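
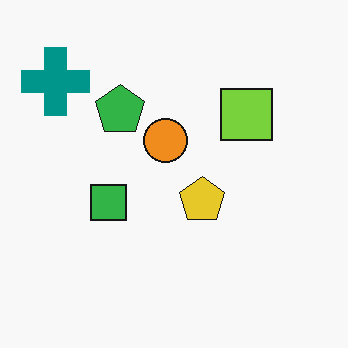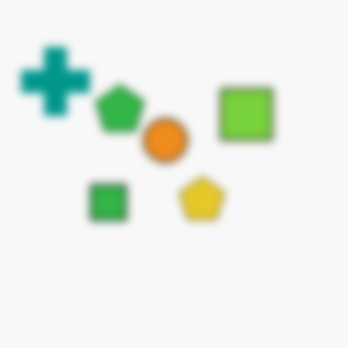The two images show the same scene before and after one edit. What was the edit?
It was noticeably gaussian-blurred.

Shape edges and outlines are uniformly softened across the whole image.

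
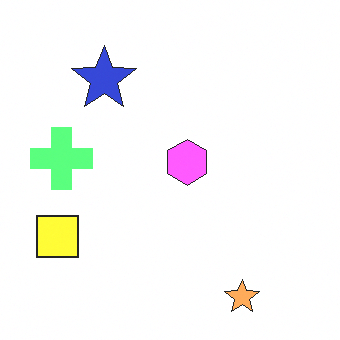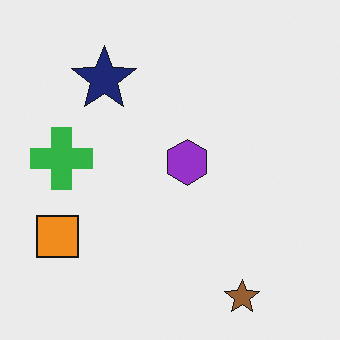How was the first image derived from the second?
This is the original image noticeably brightened.

Every pixel — background and shapes alike — is uniformly brightened.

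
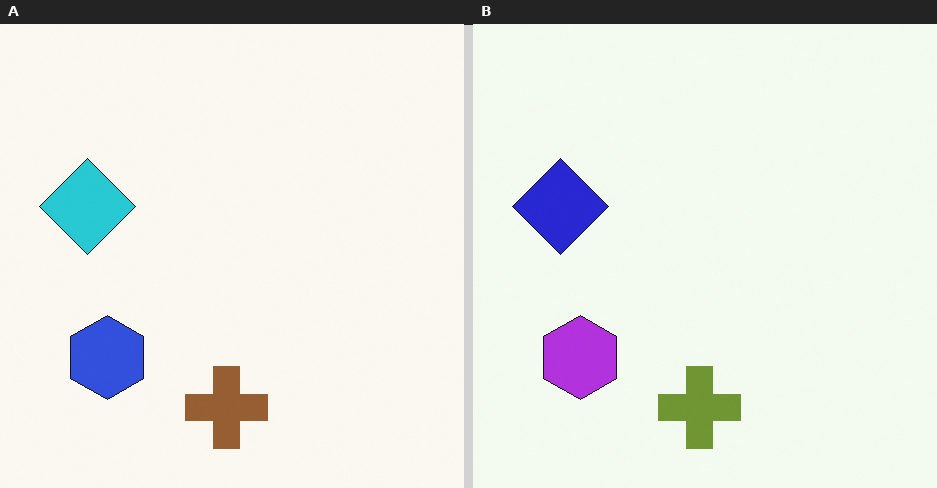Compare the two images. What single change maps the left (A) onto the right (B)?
The image was hue-shifted by a small amount.

Every shape's color has rotated by the same amount around the hue wheel — a uniform hue shift.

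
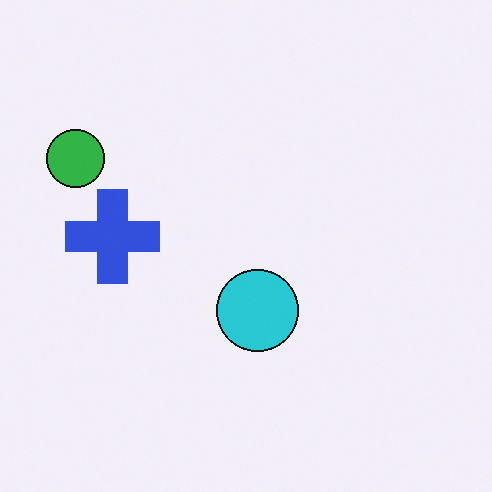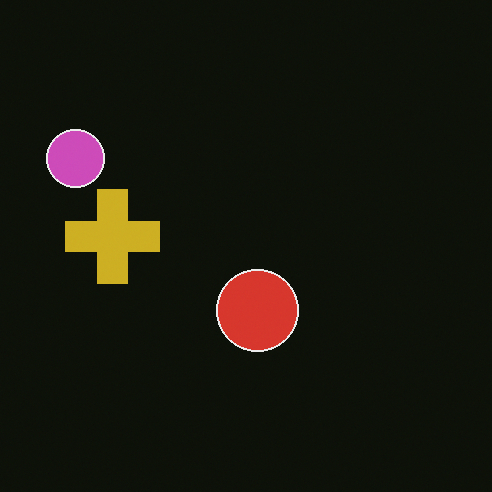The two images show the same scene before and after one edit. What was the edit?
The image was color-inverted (negative).

The light background has become dark and every shape's color is its complement — a photographic negative.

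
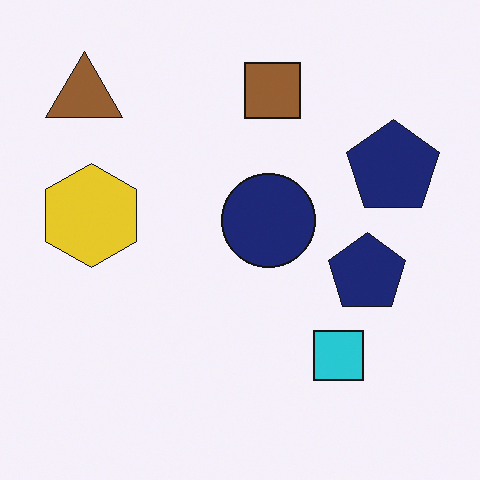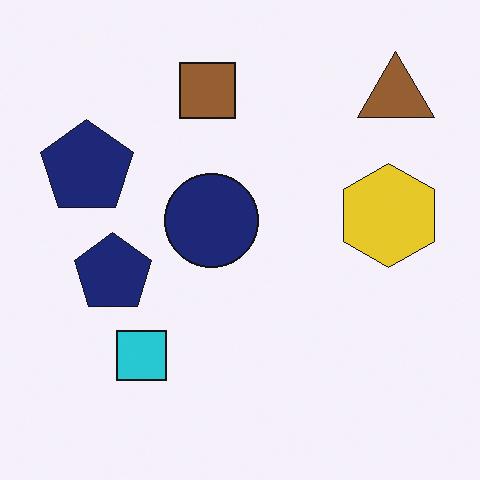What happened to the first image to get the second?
The image was flipped horizontally (left ↔ right).

The brown triangle is in the top-left of the first image and the top-right of the second — shapes on opposite sides of the vertical midline have swapped in a mirror flip.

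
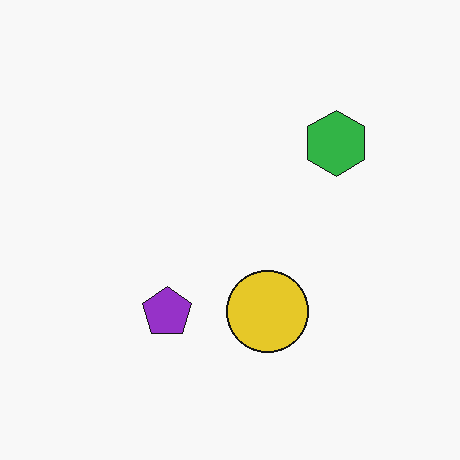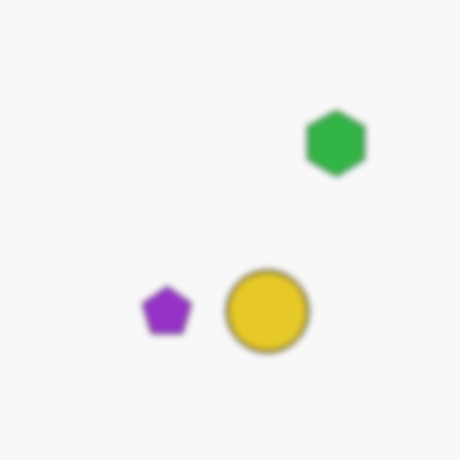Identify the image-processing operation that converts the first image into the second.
Noticeably gaussian-blurred.

Shape edges and outlines are uniformly softened across the whole image.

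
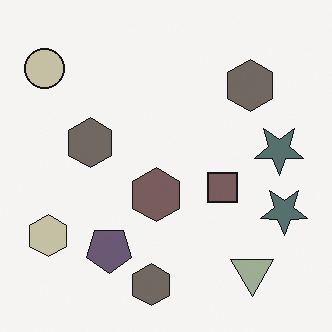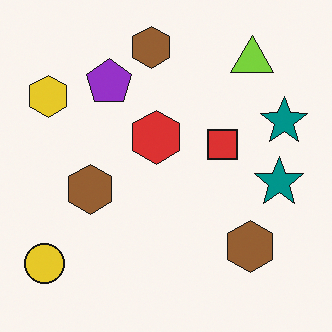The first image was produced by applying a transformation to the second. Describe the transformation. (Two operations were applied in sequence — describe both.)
The image was flipped vertically (top ↔ bottom), then made much more muted (saturation change).

The lime triangle is in the top-right of the second image and the bottom-right of the first — shapes on opposite sides of the horizontal midline have swapped in a mirror flip. All colors are more muted and greyish — a global saturation change.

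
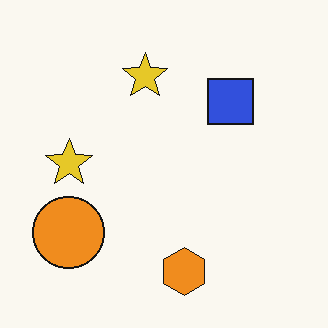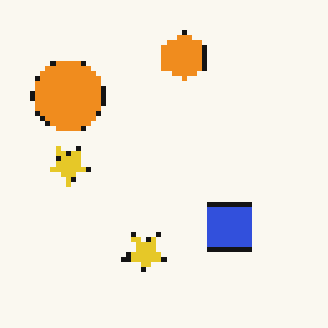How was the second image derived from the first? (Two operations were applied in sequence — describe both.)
The transformation is: lightly pixelated (a mild mosaic effect), then flipped vertically (top ↔ bottom).

Shapes are reduced to large square blocks; fine edges and outlines are lost — a downscale-then-upscale (mosaic) effect. The orange hexagon is in the bottom of the first image and the top of the second — shapes on opposite sides of the horizontal midline have swapped in a mirror flip.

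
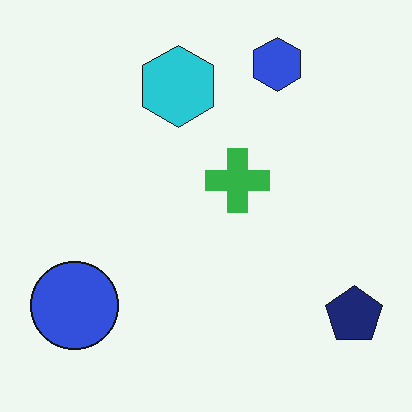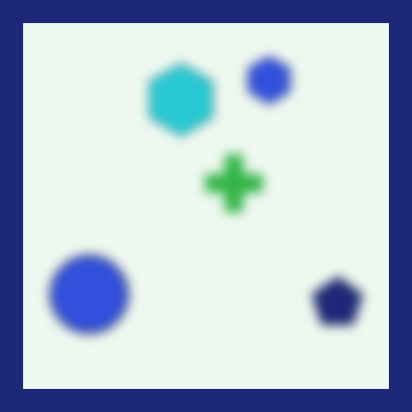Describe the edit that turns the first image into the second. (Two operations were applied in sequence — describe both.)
Strongly gaussian-blurred, then framed with a navy border.

Shape edges and outlines are uniformly softened across the whole image. A solid navy frame runs around the edge of the second image, with the content slightly shrunk inside it.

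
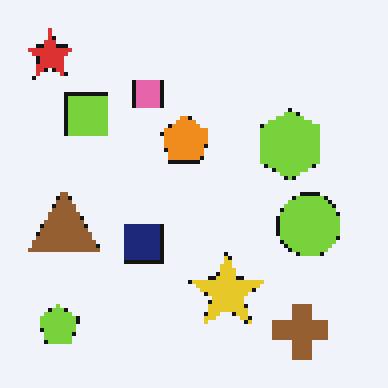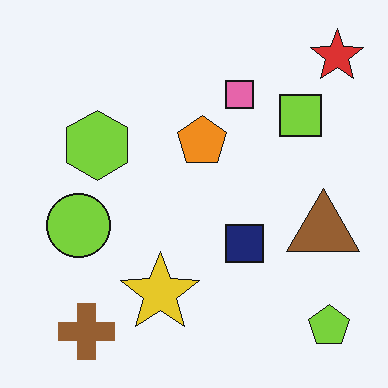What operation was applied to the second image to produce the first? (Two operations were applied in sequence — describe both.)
This is the original image flipped horizontally (left ↔ right), then lightly pixelated (a mild mosaic effect).

The red star is in the top-right of the second image and the top-left of the first — shapes on opposite sides of the vertical midline have swapped in a mirror flip. Shapes are reduced to large square blocks; fine edges and outlines are lost — a downscale-then-upscale (mosaic) effect.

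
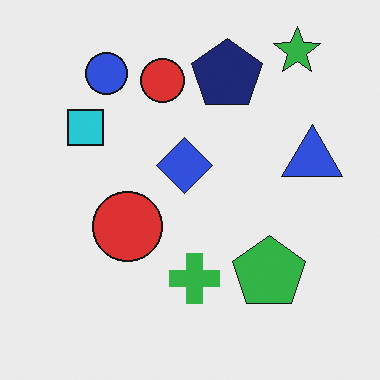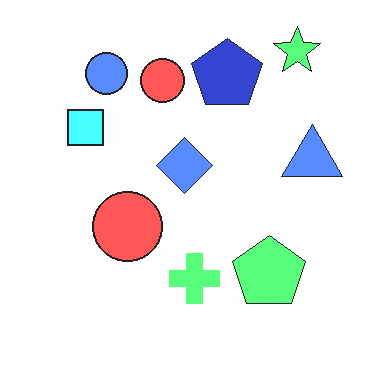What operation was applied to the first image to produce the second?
The transformation is: substantially brightened.

Every pixel — background and shapes alike — is uniformly brightened.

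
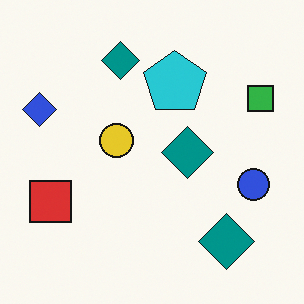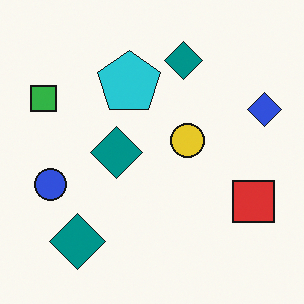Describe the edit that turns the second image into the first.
Flipped horizontally (left ↔ right).

The blue diamond is in the right of the second image and the left of the first — shapes on opposite sides of the vertical midline have swapped in a mirror flip.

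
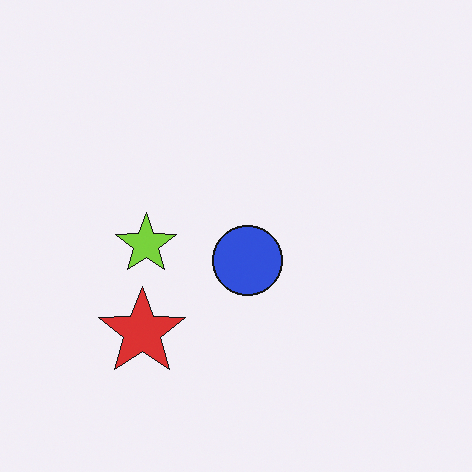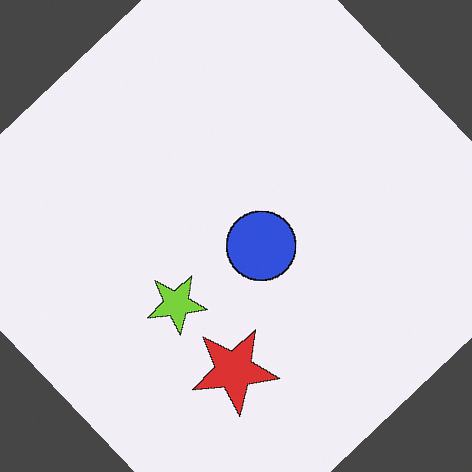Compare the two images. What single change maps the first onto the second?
The transformation is: rotated counter-clockwise by a large amount — several tens of degrees.

Every shape is tilted by the same angle and the image corners show triangular fill wedges — a whole-image rotation by a non-right angle.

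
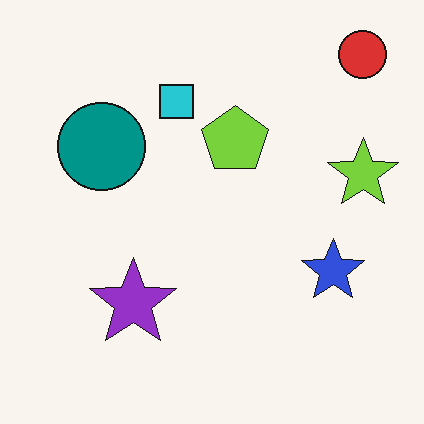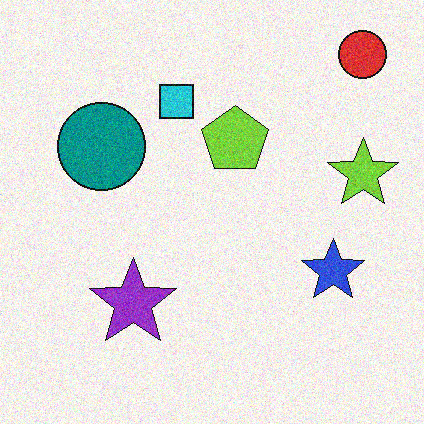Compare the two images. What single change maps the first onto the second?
The image was degraded with moderate additive noise.

Random speckle covers the whole image, including the flat background.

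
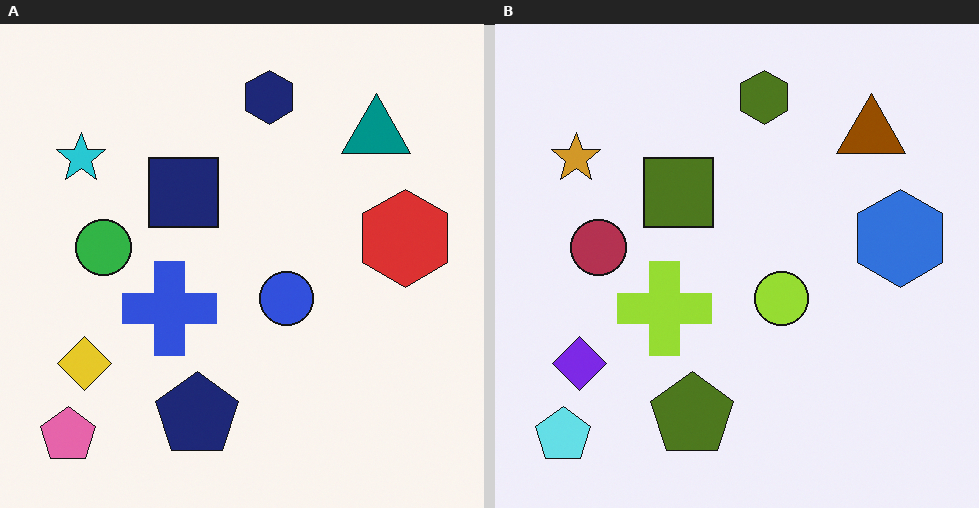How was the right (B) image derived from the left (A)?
The image was hue-shifted through roughly half the color wheel.

Every shape's color has rotated by the same amount around the hue wheel — a uniform hue shift.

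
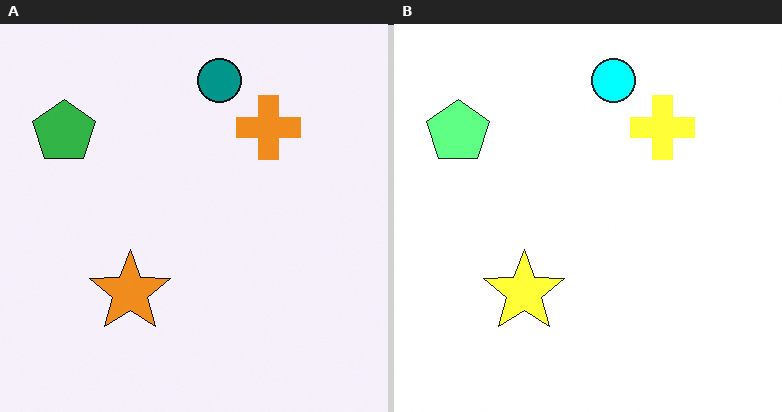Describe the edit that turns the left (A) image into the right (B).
The transformation is: noticeably brightened.

Every pixel — background and shapes alike — is uniformly brightened.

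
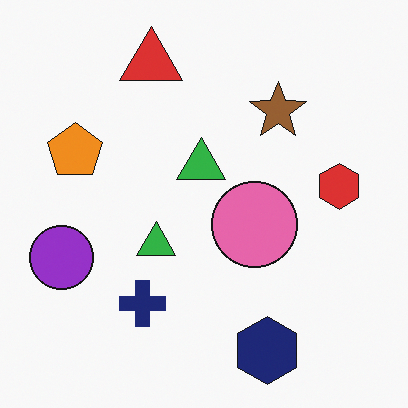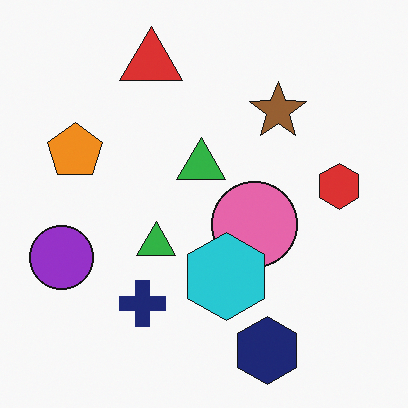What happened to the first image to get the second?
This is the original image overlaid with an additional cyan hexagon.

A cyan hexagon appears in the second image that is absent from the first.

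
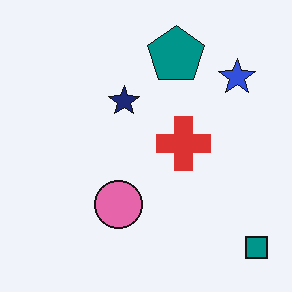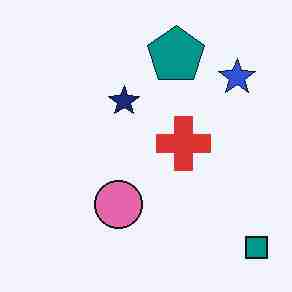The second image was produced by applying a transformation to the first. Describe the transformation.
The image was degraded with heavy JPEG compression.

Blocky 8×8 compression artifacts appear around shape edges and the flat background shows ringing — characteristic JPEG degradation.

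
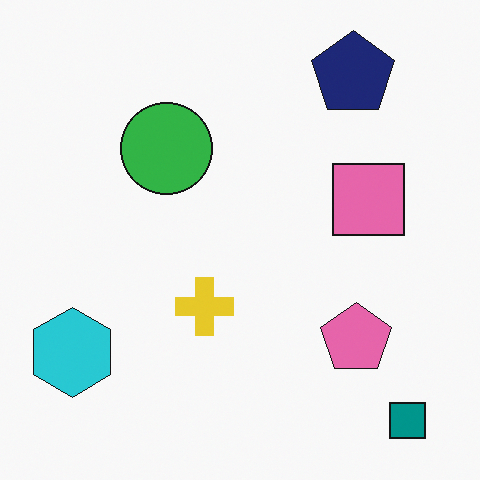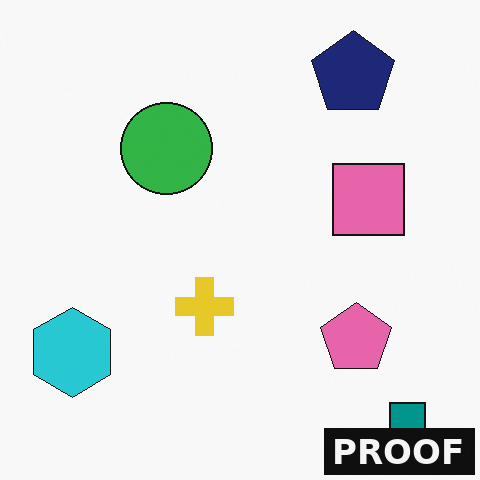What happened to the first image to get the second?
The transformation is: watermarked with the text "PROOF" in the lower-right corner.

A dark label reading "PROOF" appears in the lower-right corner.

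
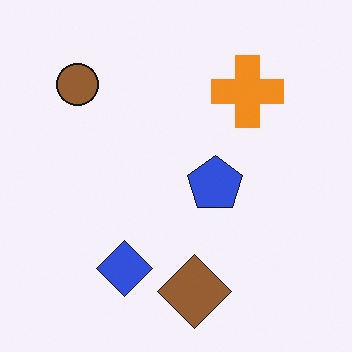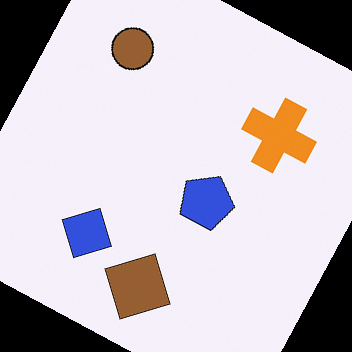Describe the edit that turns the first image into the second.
The image was rotated clockwise by a moderate amount.

Every shape is tilted by the same angle and the image corners show triangular fill wedges — a whole-image rotation by a non-right angle.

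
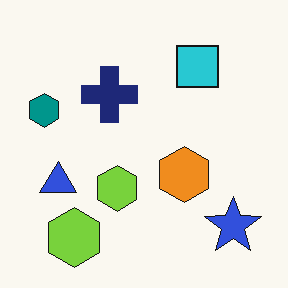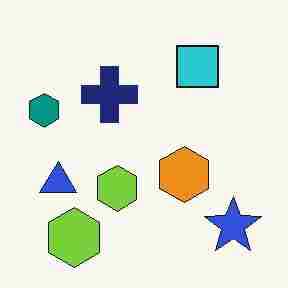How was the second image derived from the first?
The image was heavily JPEG-compressed with obvious blocking artifacts.

Blocky 8×8 compression artifacts appear around shape edges and the flat background shows ringing — characteristic JPEG degradation.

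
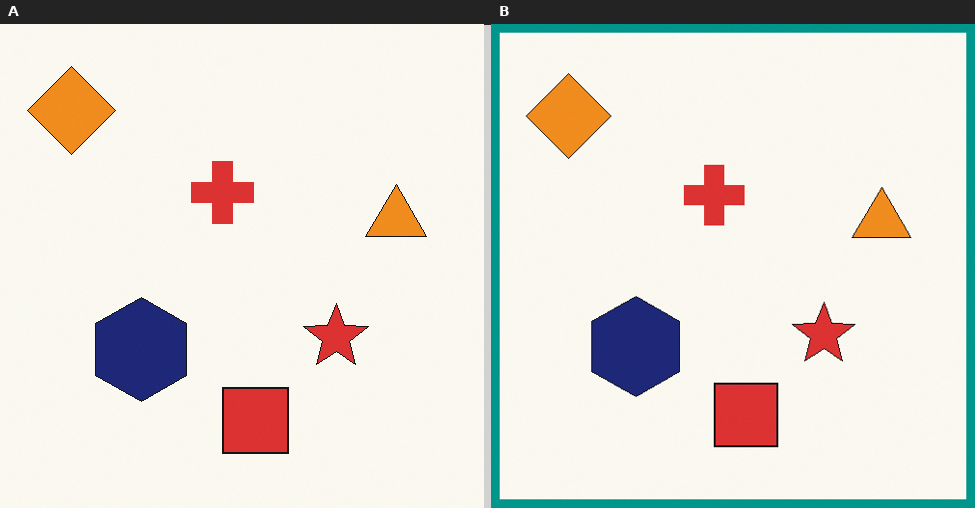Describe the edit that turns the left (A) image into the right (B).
The image was framed with a teal border.

A solid teal frame runs around the edge of the right (B) image, with the content slightly shrunk inside it.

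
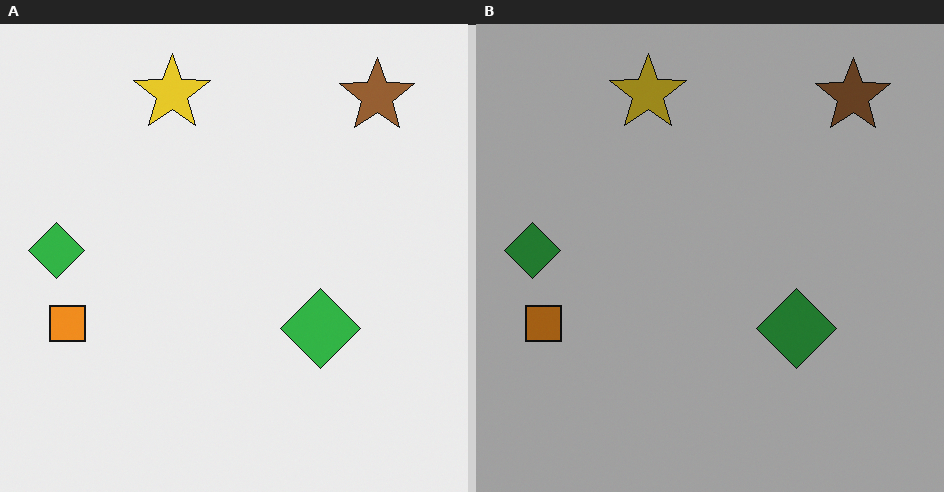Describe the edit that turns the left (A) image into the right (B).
Darkened a lot.

Every pixel — background and shapes alike — is uniformly darkened.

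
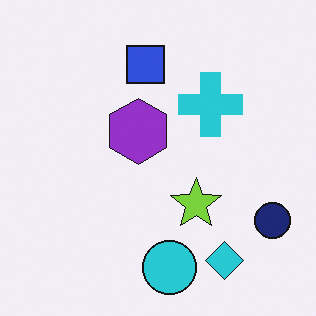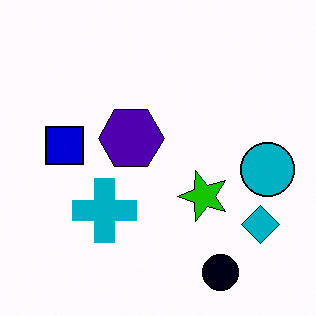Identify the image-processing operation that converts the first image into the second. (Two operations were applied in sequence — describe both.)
The transformation is: given much higher contrast, then transposed (reflected across the top-left ↔ bottom-right diagonal).

Tones are pushed away from mid-grey across the whole image — a global contrast change. Shapes have swapped their row and column positions — what was in the top-right is now in the bottom-left — a diagonal reflection.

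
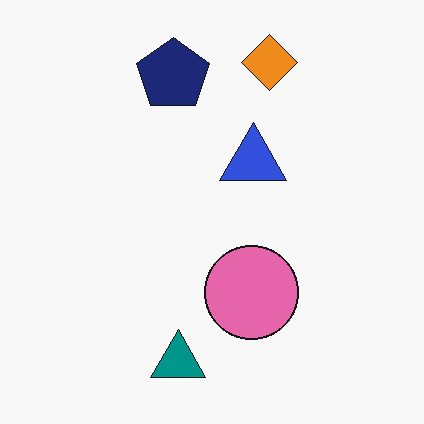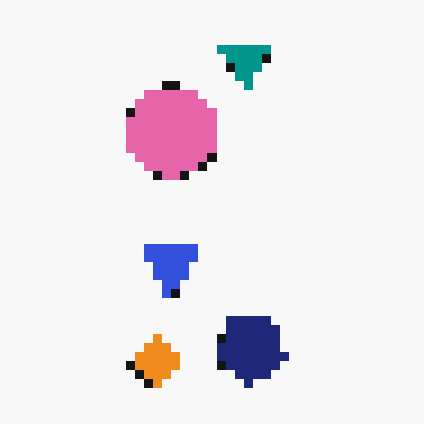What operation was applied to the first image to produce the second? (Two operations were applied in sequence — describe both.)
The transformation is: rotated 180°, then coarsely pixelated.

The orange diamond sits in the top of the first image and the bottom of the second — consistent with a whole-image 180° rotation. Shapes are reduced to large square blocks; fine edges and outlines are lost — a downscale-then-upscale (mosaic) effect.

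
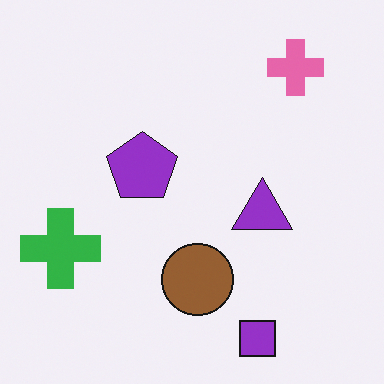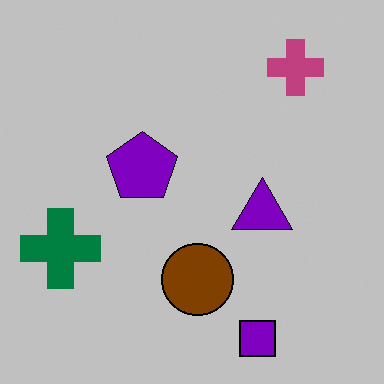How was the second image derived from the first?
The image was aggressively posterized.

Each flat color has snapped to a coarser quantized level — most visibly, the near-white background has dropped to a flat grey.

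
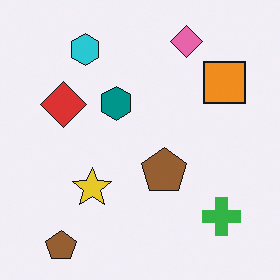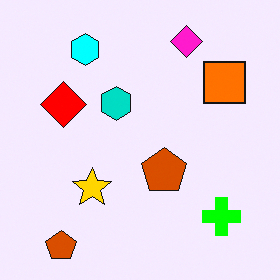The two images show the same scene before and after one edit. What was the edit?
Made much more vivid (saturation change).

All colors are more vivid — a global saturation change.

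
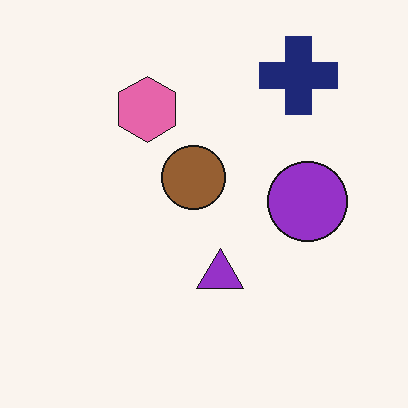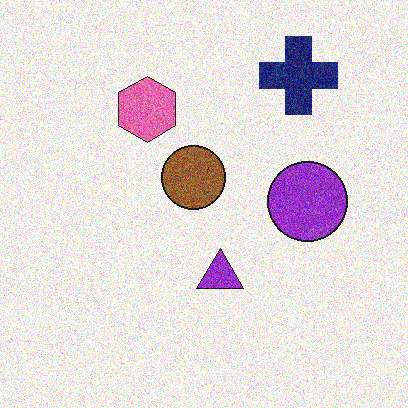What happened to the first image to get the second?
The image was degraded with strong gaussian noise.

Random speckle covers the whole image, including the flat background.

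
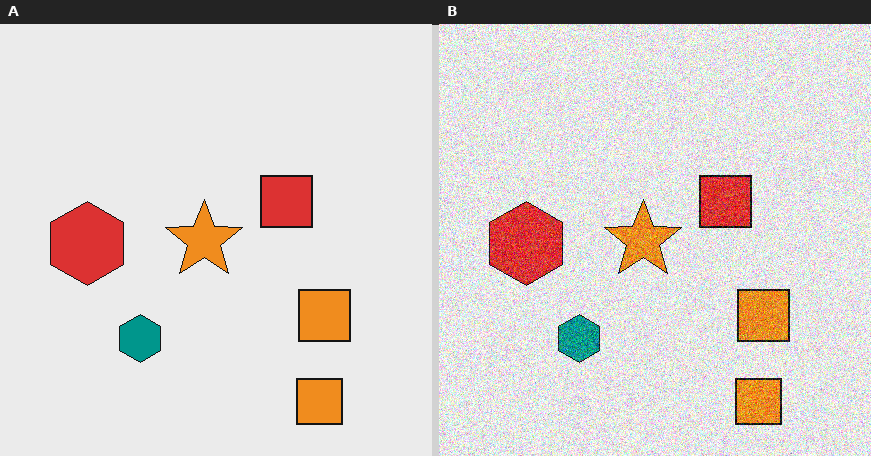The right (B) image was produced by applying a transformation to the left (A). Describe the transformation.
The image was degraded with strong gaussian noise.

Random speckle covers the whole image, including the flat background.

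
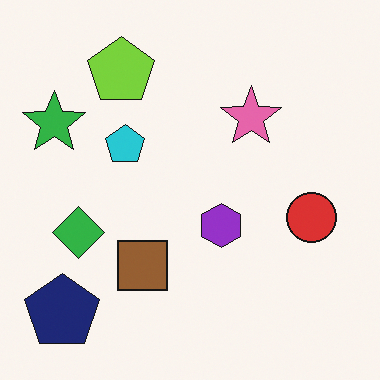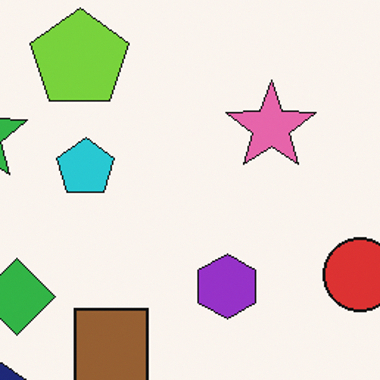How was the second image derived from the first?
The image was cropped slightly and scaled back up.

The visible shapes are larger and the field of view is narrower; shapes near the original edges may be partly or wholly outside the frame — a crop-and-rescale.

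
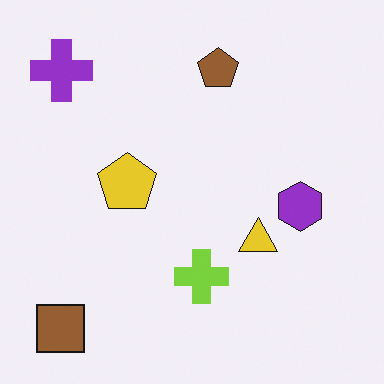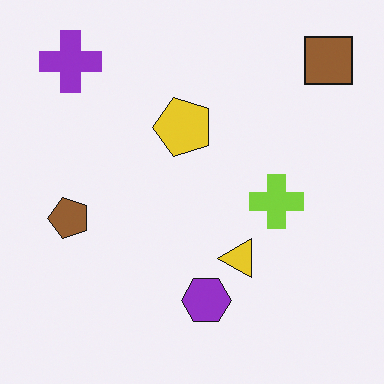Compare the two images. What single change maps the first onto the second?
The transformation is: transposed (reflected across the top-left ↔ bottom-right diagonal).

Shapes have swapped their row and column positions — what was in the top-right is now in the bottom-left — a diagonal reflection.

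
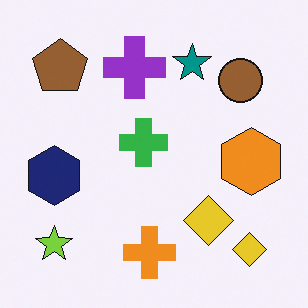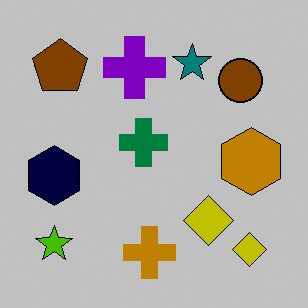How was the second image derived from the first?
The image was aggressively posterized.

Each flat color has snapped to a coarser quantized level — most visibly, the near-white background has dropped to a flat grey.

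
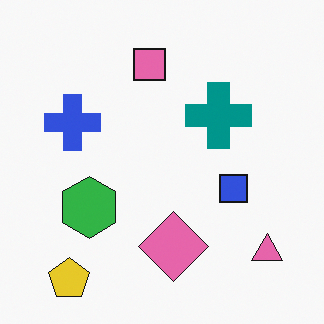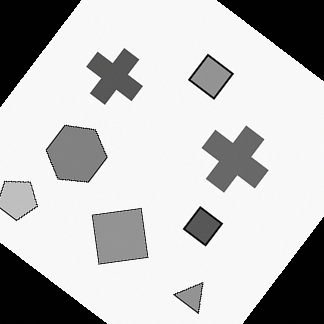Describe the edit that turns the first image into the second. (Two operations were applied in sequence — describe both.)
Converted to grayscale, then rotated clockwise by a large amount — several tens of degrees.

All color is removed — every shape is now a shade of grey. Every shape is tilted by the same angle and the image corners show triangular fill wedges — a whole-image rotation by a non-right angle.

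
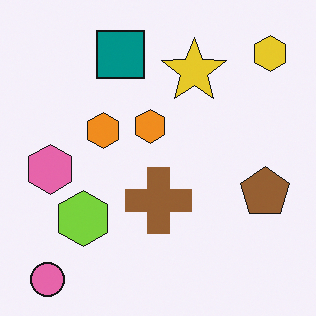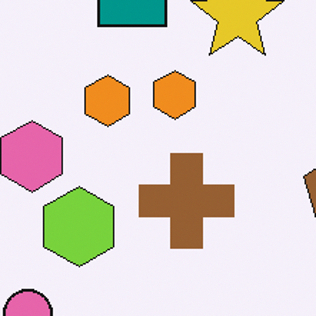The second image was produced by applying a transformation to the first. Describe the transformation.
Cropped to a modestly smaller region and rescaled.

The visible shapes are larger and the field of view is narrower; shapes near the original edges may be partly or wholly outside the frame — a crop-and-rescale.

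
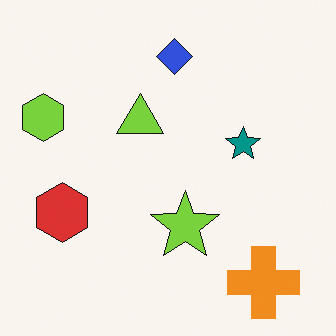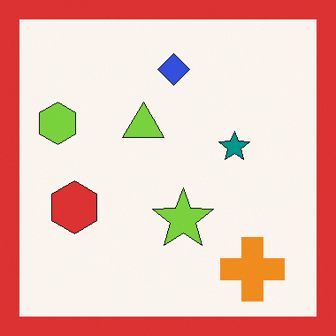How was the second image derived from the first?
The image was framed with a red border.

A solid red frame runs around the edge of the second image, with the content slightly shrunk inside it.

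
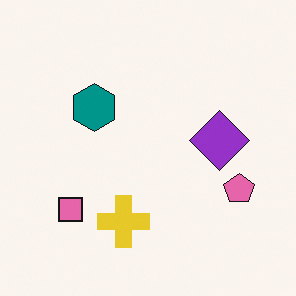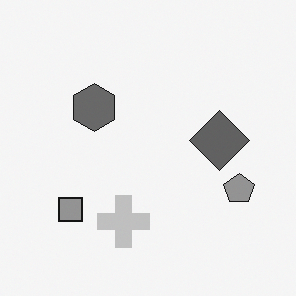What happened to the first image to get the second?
Converted to grayscale.

All color is removed — every shape is now a shade of grey.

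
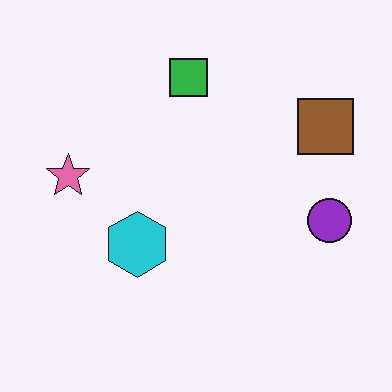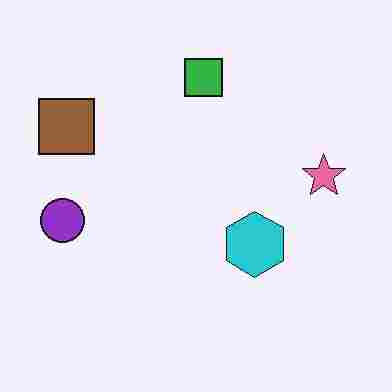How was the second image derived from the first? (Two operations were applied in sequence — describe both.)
The image was heavily JPEG-compressed with obvious blocking artifacts, then flipped horizontally (left ↔ right).

Blocky 8×8 compression artifacts appear around shape edges and the flat background shows ringing — characteristic JPEG degradation. The purple circle is in the right of the first image and the left of the second — shapes on opposite sides of the vertical midline have swapped in a mirror flip.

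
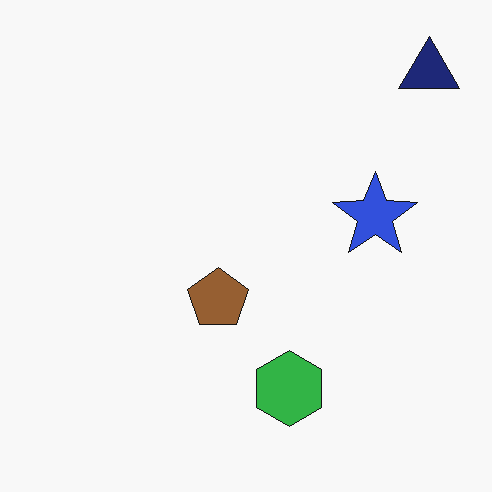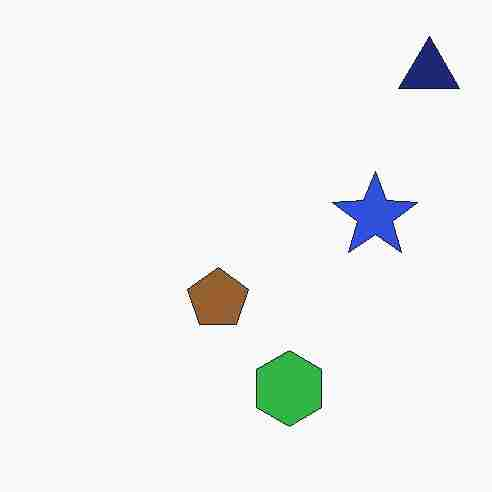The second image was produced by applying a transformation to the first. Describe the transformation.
The second image is the first heavily JPEG-compressed with obvious blocking artifacts.

Blocky 8×8 compression artifacts appear around shape edges and the flat background shows ringing — characteristic JPEG degradation.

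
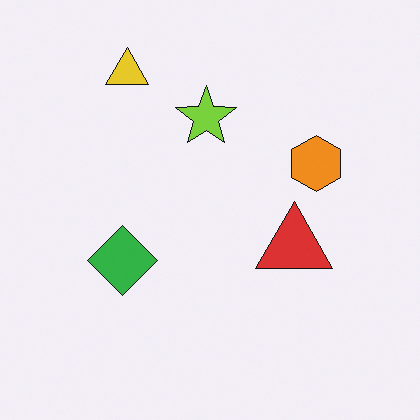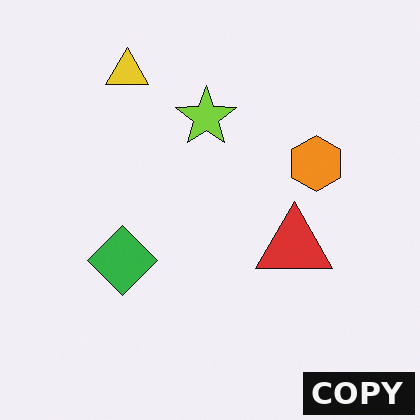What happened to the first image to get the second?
The image was watermarked with the text "COPY" in the lower-right corner.

A dark label reading "COPY" appears in the lower-right corner.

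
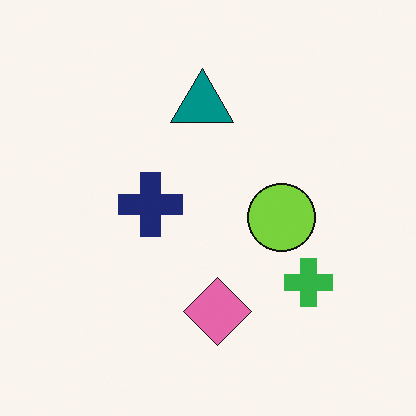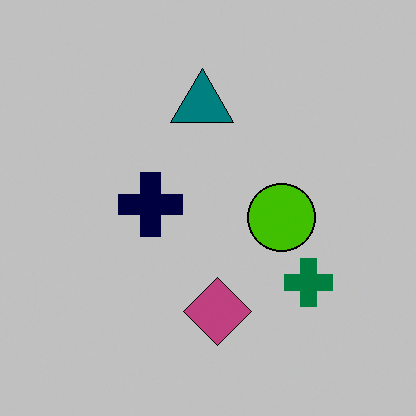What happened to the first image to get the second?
It was heavily posterized to just a handful of flat colors.

Each flat color has snapped to a coarser quantized level — most visibly, the near-white background has dropped to a flat grey.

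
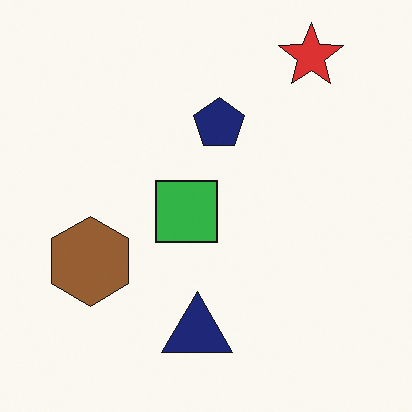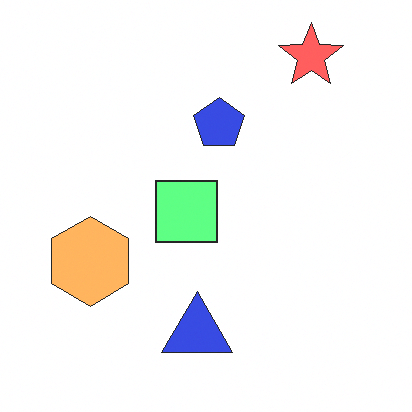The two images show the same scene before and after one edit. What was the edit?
It was brightened a lot.

Every pixel — background and shapes alike — is uniformly brightened.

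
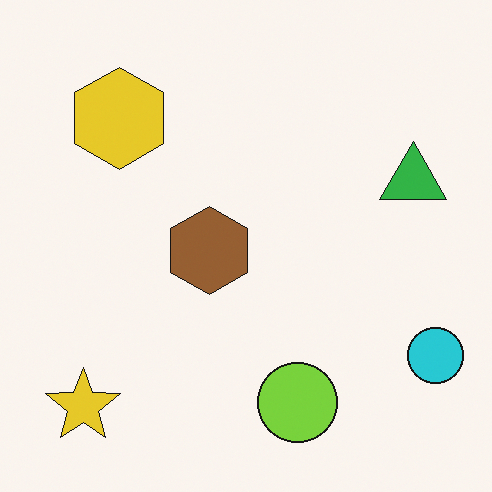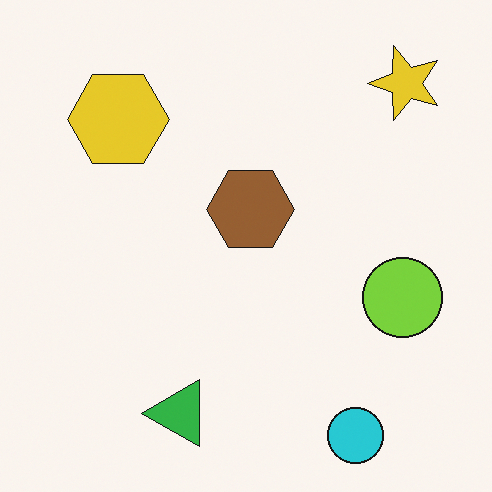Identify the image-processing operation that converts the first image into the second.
This is the original image transposed (reflected across the top-left ↔ bottom-right diagonal).

Shapes have swapped their row and column positions — what was in the top-right is now in the bottom-left — a diagonal reflection.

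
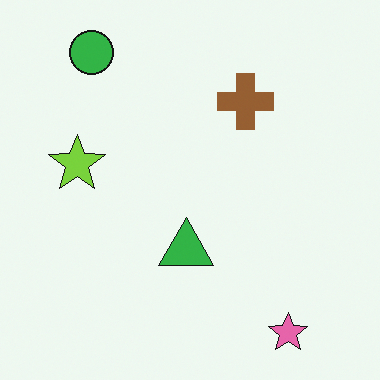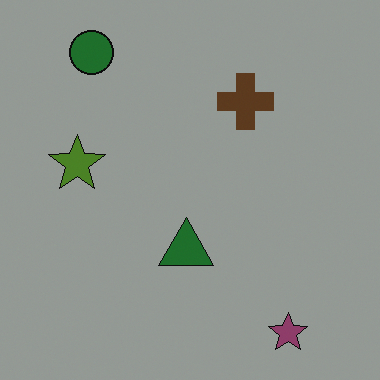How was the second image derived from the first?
The image was darkened a lot.

Every pixel — background and shapes alike — is uniformly darkened.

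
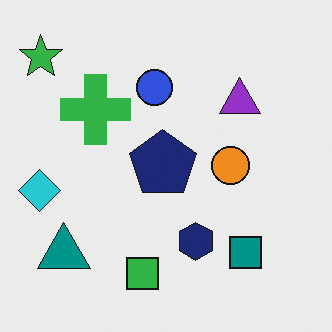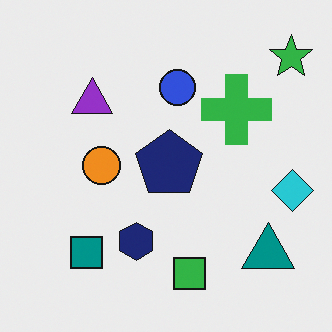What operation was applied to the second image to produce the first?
The image was flipped horizontally (left ↔ right).

The cyan diamond is in the right of the second image and the left of the first — shapes on opposite sides of the vertical midline have swapped in a mirror flip.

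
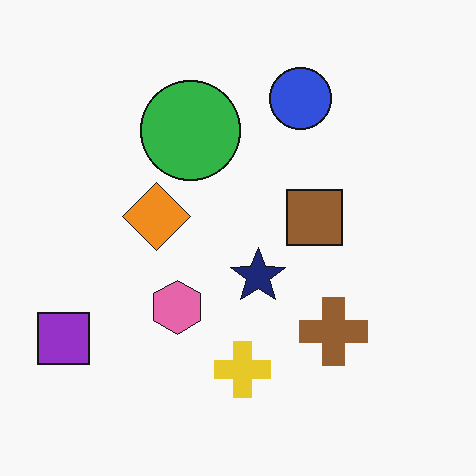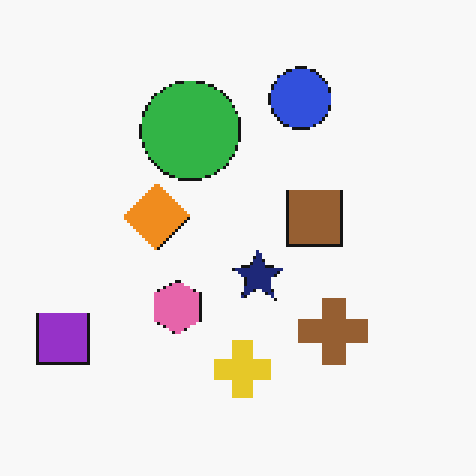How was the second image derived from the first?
The second image is the first mildly pixelated.

Shapes are reduced to large square blocks; fine edges and outlines are lost — a downscale-then-upscale (mosaic) effect.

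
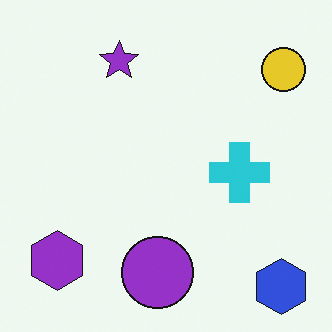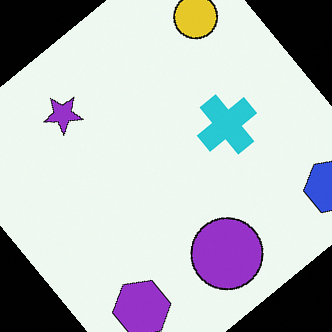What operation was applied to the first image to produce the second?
The image was rotated counter-clockwise by a large amount — several tens of degrees.

Every shape is tilted by the same angle and the image corners show triangular fill wedges — a whole-image rotation by a non-right angle.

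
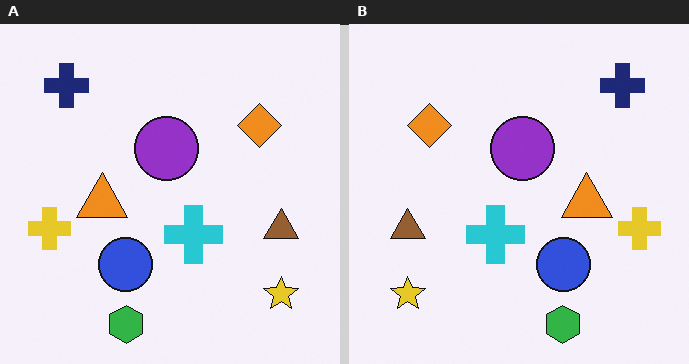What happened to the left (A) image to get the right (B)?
The right (B) image is the left (A) flipped horizontally (left ↔ right).

The yellow cross is in the left of the left (A) image and the right of the right (B) — shapes on opposite sides of the vertical midline have swapped in a mirror flip.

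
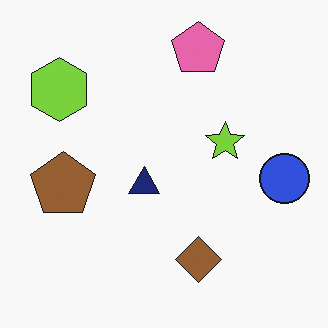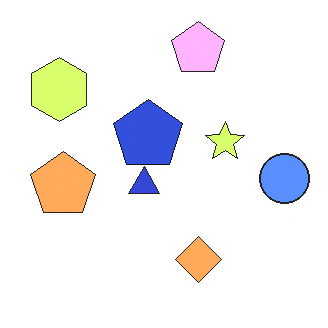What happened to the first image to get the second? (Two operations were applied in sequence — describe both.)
The image was substantially brightened, then overlaid with an additional blue pentagon.

Every pixel — background and shapes alike — is uniformly brightened. A blue pentagon appears in the second image that is absent from the first.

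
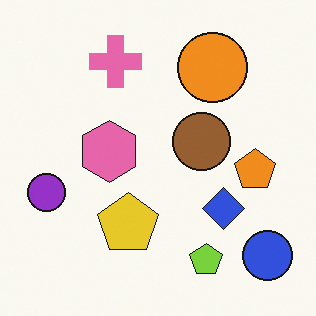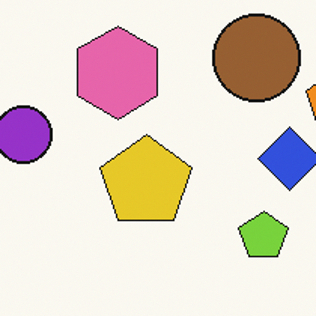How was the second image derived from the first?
It was cropped slightly and scaled back up.

The visible shapes are larger and the field of view is narrower; shapes near the original edges may be partly or wholly outside the frame — a crop-and-rescale.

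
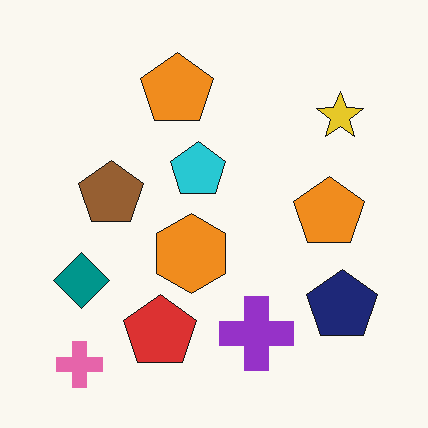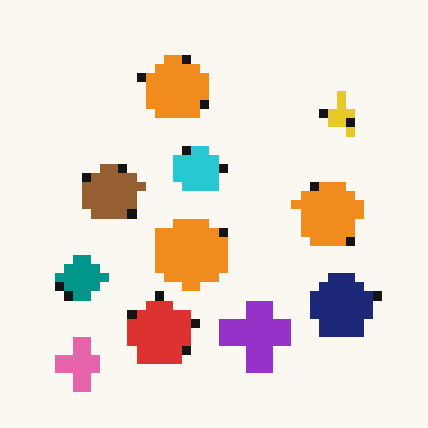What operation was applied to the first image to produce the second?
This is the original image heavily pixelated into large blocks.

Shapes are reduced to large square blocks; fine edges and outlines are lost — a downscale-then-upscale (mosaic) effect.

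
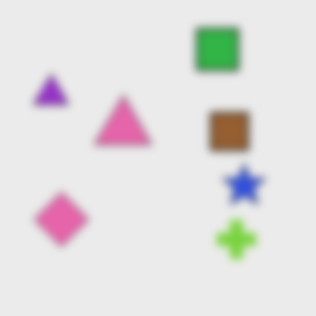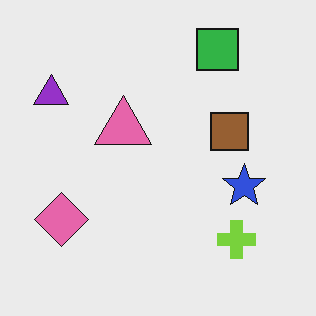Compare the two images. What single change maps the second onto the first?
This is the original image moderately blurred.

Shape edges and outlines are uniformly softened across the whole image.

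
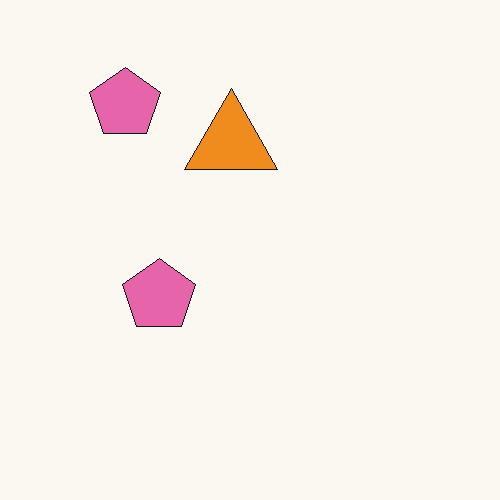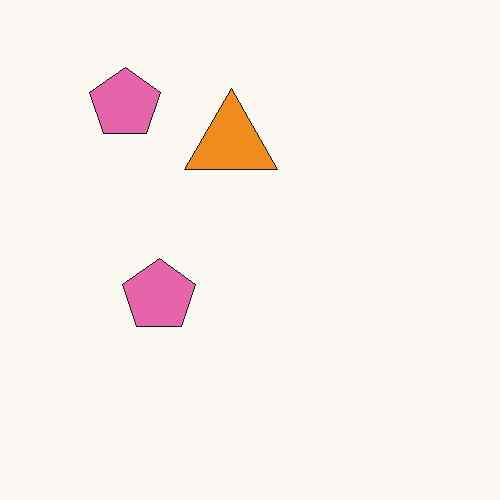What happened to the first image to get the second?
The transformation is: given moderate JPEG compression.

Blocky 8×8 compression artifacts appear around shape edges and the flat background shows ringing — characteristic JPEG degradation.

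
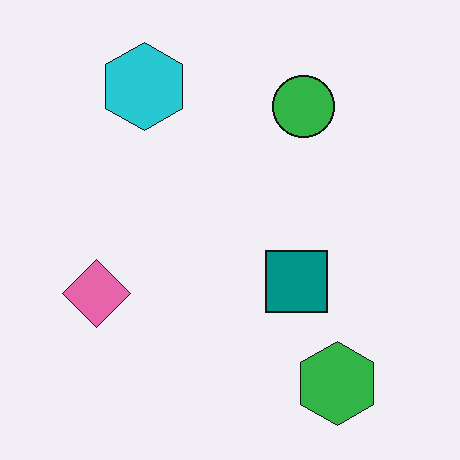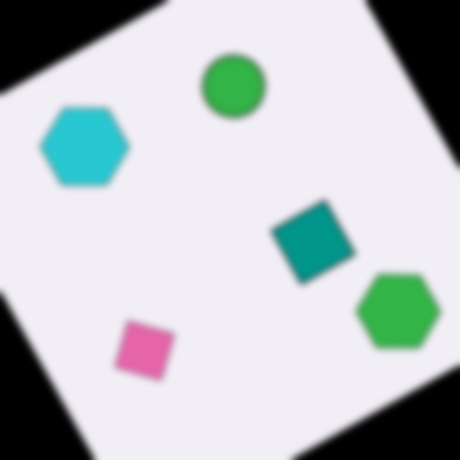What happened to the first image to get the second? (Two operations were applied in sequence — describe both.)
This is the original image rotated counter-clockwise by a clearly visible amount, then noticeably gaussian-blurred.

Every shape is tilted by the same angle and the image corners show triangular fill wedges — a whole-image rotation by a non-right angle. Shape edges and outlines are uniformly softened across the whole image.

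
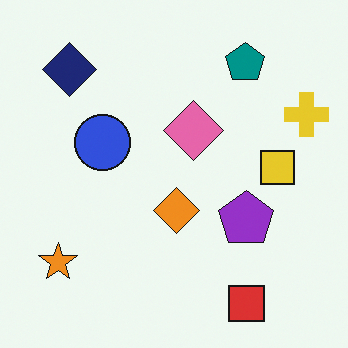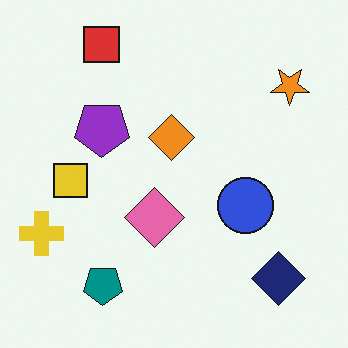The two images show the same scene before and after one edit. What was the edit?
The transformation is: rotated 180°.

The navy diamond sits in the top-left of the first image and the bottom-right of the second — consistent with a whole-image 180° rotation.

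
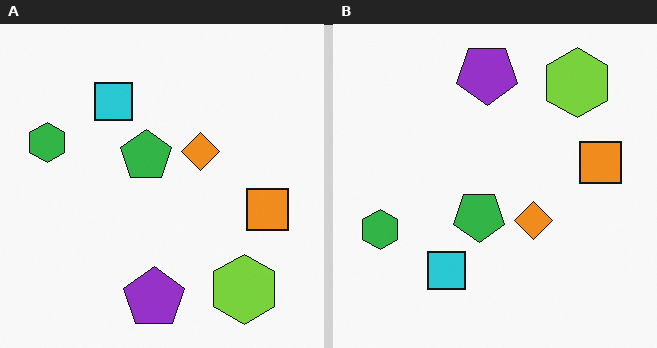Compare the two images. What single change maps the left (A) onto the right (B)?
It was flipped vertically (top ↔ bottom).

The purple pentagon is in the bottom of the left (A) image and the top of the right (B) — shapes on opposite sides of the horizontal midline have swapped in a mirror flip.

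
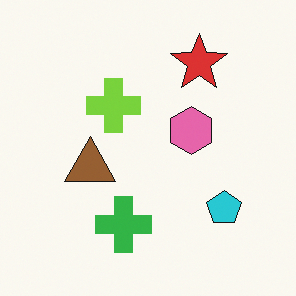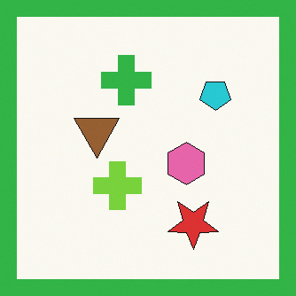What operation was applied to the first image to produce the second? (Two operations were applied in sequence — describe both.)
The image was flipped vertically (top ↔ bottom), then framed with a green border.

The red star is in the top-right of the first image and the bottom-right of the second — shapes on opposite sides of the horizontal midline have swapped in a mirror flip. A solid green frame runs around the edge of the second image, with the content slightly shrunk inside it.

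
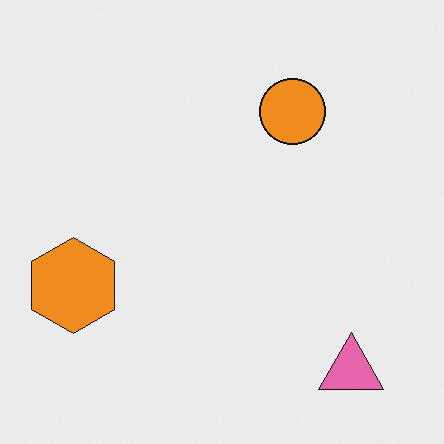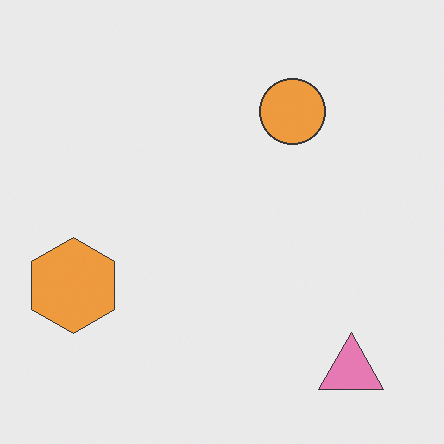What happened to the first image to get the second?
Given slightly reduced contrast.

Tones are pushed toward mid-grey across the whole image — a global contrast change.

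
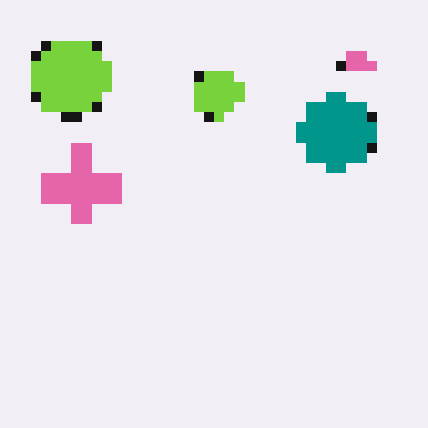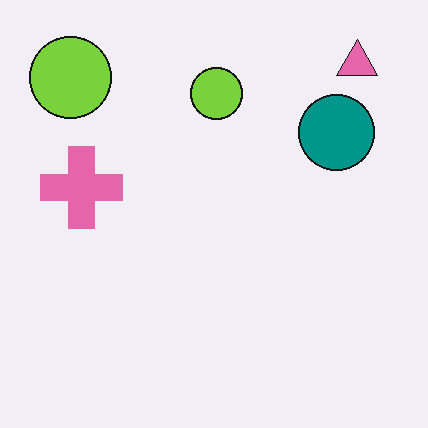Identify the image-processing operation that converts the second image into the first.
The image was coarsely pixelated.

Shapes are reduced to large square blocks; fine edges and outlines are lost — a downscale-then-upscale (mosaic) effect.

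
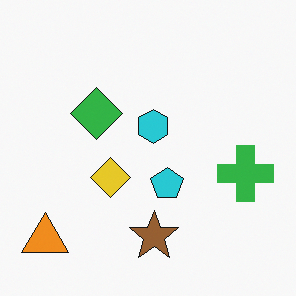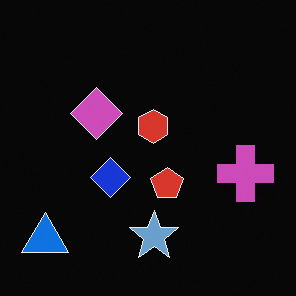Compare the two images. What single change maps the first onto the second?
The second image is the first color-inverted (negative).

The light background has become dark and every shape's color is its complement — a photographic negative.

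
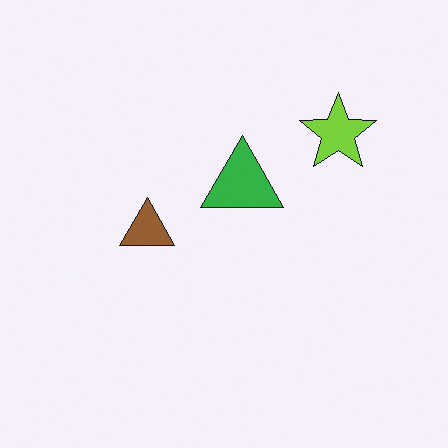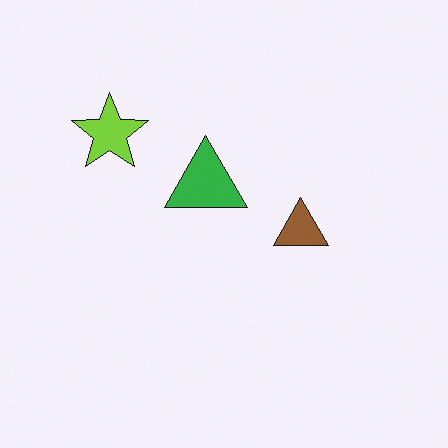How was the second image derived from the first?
This is the original image flipped horizontally (left ↔ right).

The lime star is in the top-right of the first image and the top-left of the second — shapes on opposite sides of the vertical midline have swapped in a mirror flip.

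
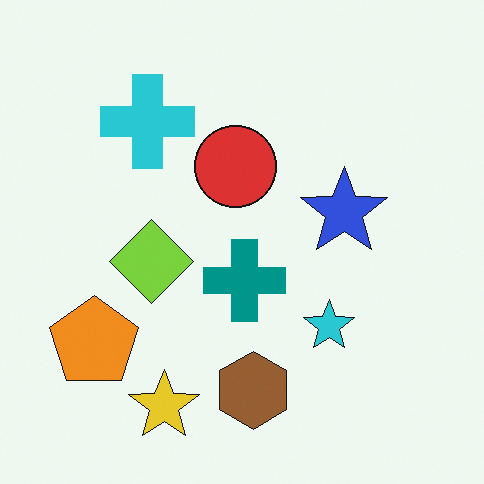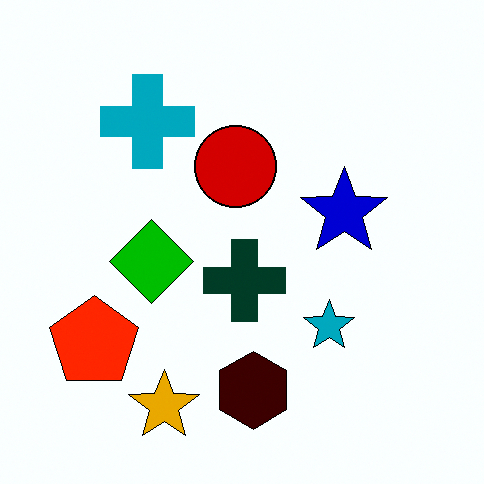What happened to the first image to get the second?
This is the original image given much higher contrast.

Tones are pushed away from mid-grey across the whole image — a global contrast change.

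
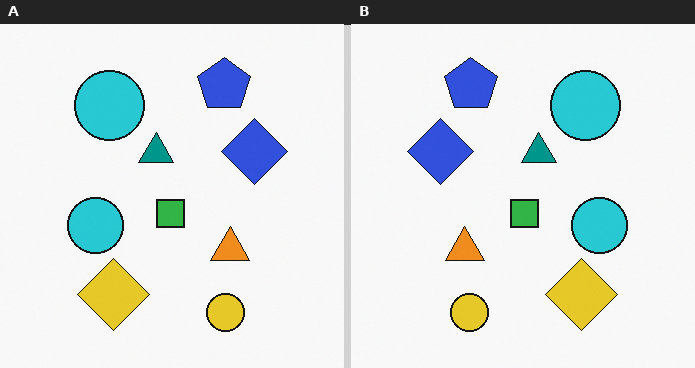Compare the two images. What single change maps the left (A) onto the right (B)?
It was flipped horizontally (left ↔ right).

The blue diamond is in the right of the left (A) image and the left of the right (B) — shapes on opposite sides of the vertical midline have swapped in a mirror flip.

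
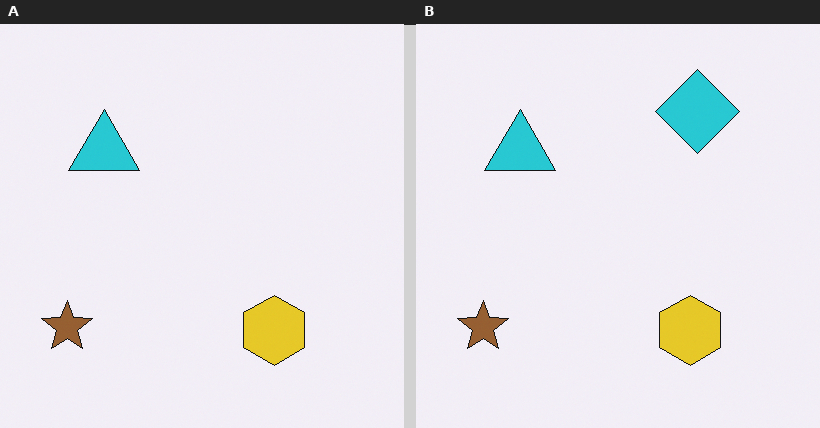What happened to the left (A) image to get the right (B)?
The image was overlaid with an additional cyan diamond.

A cyan diamond appears in the right (B) image that is absent from the left (A).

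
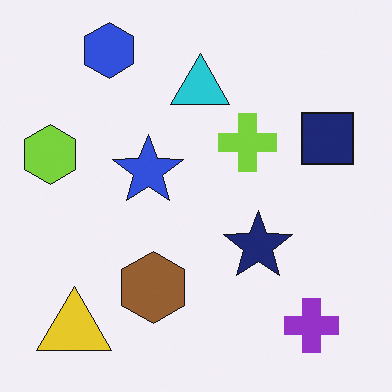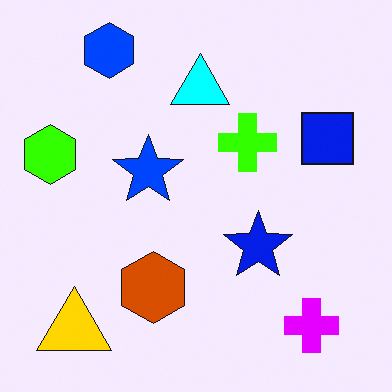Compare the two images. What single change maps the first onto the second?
The transformation is: made much more vivid (saturation change).

All colors are more vivid — a global saturation change.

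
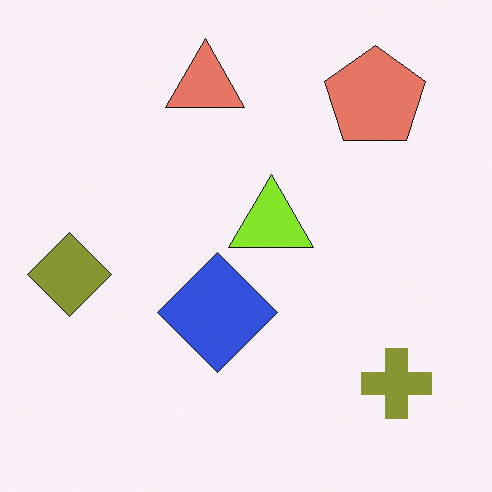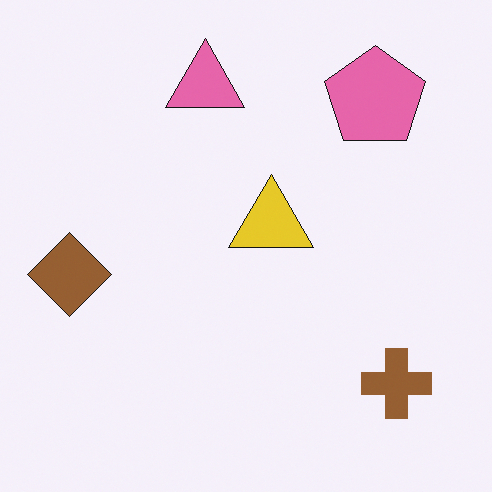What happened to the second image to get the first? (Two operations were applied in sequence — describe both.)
Hue-shifted slightly, then overlaid with an additional blue diamond.

Every shape's color has rotated by the same amount around the hue wheel — a uniform hue shift. A blue diamond appears in the first image that is absent from the second.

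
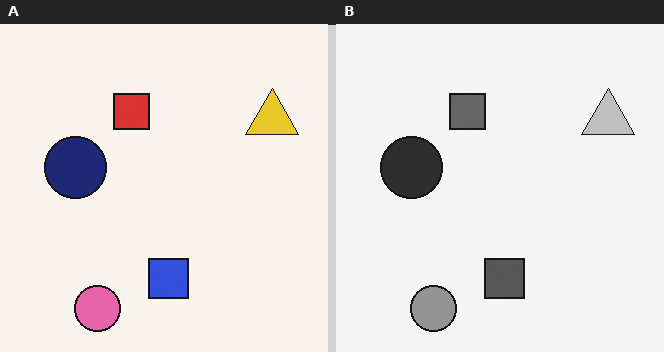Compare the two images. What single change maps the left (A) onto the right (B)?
Converted to grayscale.

All color is removed — every shape is now a shade of grey.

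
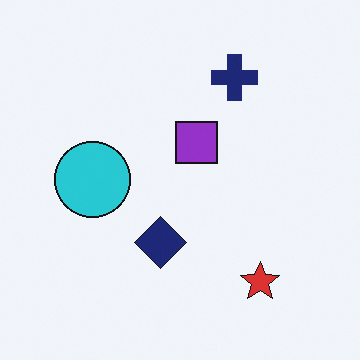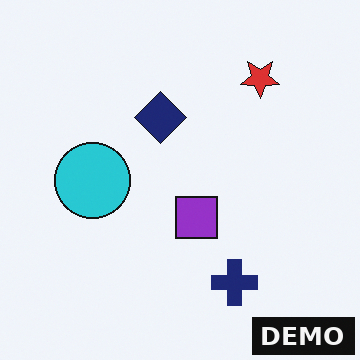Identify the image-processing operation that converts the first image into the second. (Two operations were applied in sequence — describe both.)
The image was flipped vertically (top ↔ bottom), then watermarked with the text "DEMO" in the lower-right corner.

The navy cross is in the top of the first image and the bottom of the second — shapes on opposite sides of the horizontal midline have swapped in a mirror flip. A dark label reading "DEMO" appears in the lower-right corner.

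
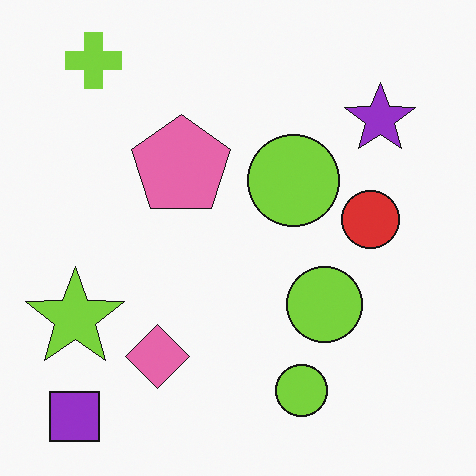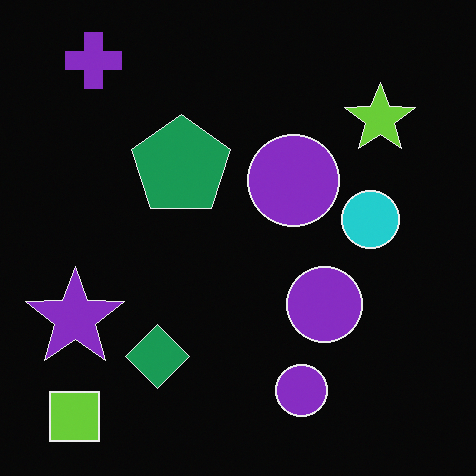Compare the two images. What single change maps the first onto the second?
Color-inverted (negative).

The light background has become dark and every shape's color is its complement — a photographic negative.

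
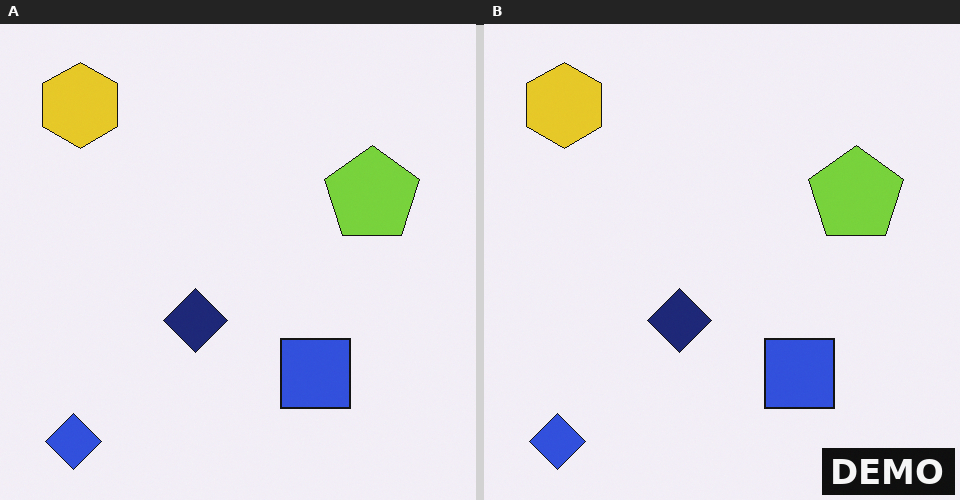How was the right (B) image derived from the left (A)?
The image was watermarked with the text "DEMO" in the lower-right corner.

A dark label reading "DEMO" appears in the lower-right corner.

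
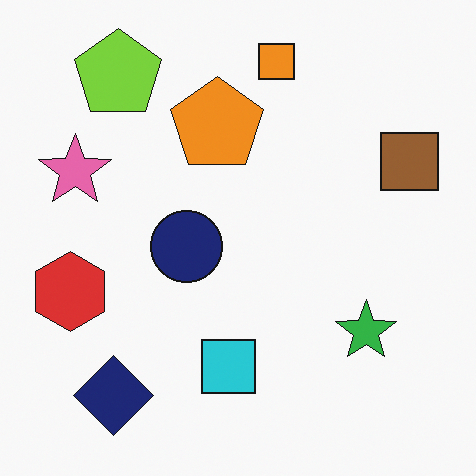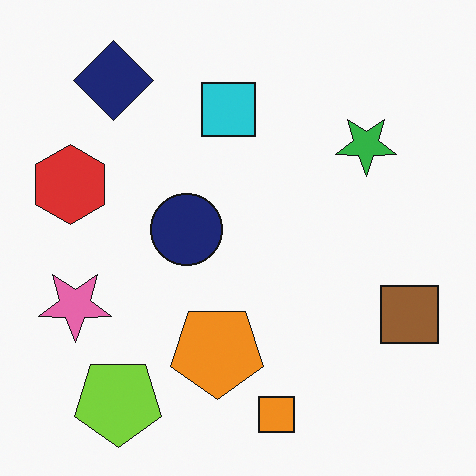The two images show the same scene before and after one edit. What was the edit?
The second image is the first flipped vertically (top ↔ bottom).

The orange square is in the top of the first image and the bottom of the second — shapes on opposite sides of the horizontal midline have swapped in a mirror flip.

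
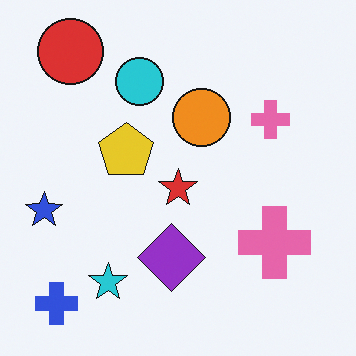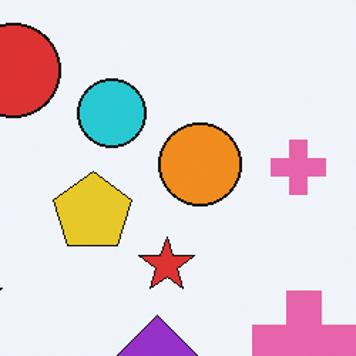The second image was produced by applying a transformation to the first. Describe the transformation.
It was cropped to a modestly smaller region and rescaled.

The visible shapes are larger and the field of view is narrower; shapes near the original edges may be partly or wholly outside the frame — a crop-and-rescale.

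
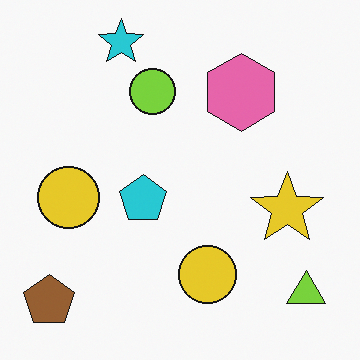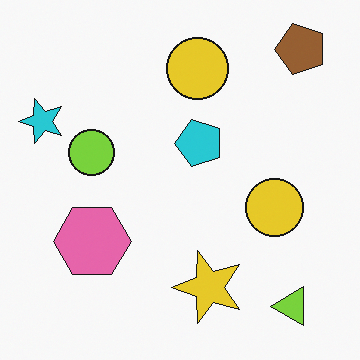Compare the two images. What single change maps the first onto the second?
The second image is the first transposed (reflected across the top-left ↔ bottom-right diagonal).

Shapes have swapped their row and column positions — what was in the top-right is now in the bottom-left — a diagonal reflection.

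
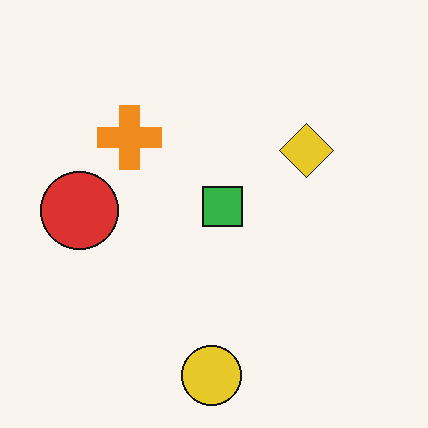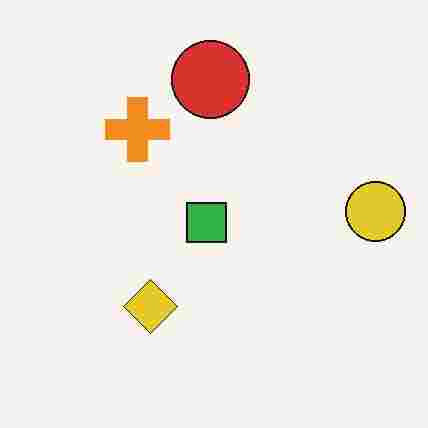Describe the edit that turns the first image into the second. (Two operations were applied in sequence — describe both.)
It was transposed (reflected across the top-left ↔ bottom-right diagonal), then degraded with heavy JPEG compression.

Shapes have swapped their row and column positions — what was in the top-right is now in the bottom-left — a diagonal reflection. Blocky 8×8 compression artifacts appear around shape edges and the flat background shows ringing — characteristic JPEG degradation.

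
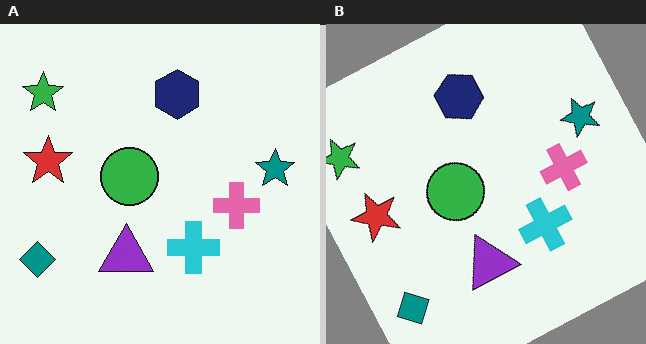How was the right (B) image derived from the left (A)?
Rotated counter-clockwise by a moderate amount.

Every shape is tilted by the same angle and the image corners show triangular fill wedges — a whole-image rotation by a non-right angle.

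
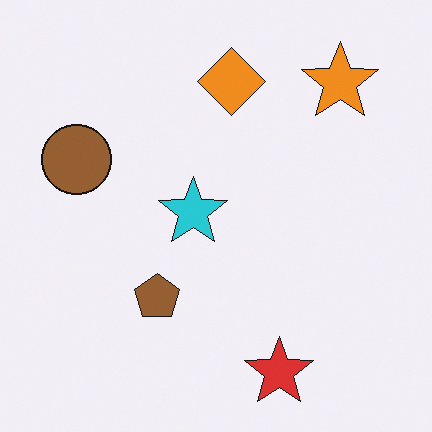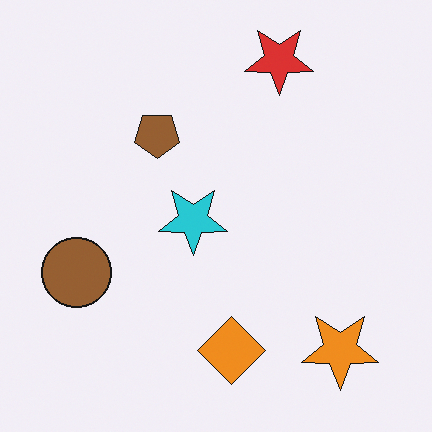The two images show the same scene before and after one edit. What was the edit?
The image was flipped vertically (top ↔ bottom).

The red star is in the bottom of the first image and the top of the second — shapes on opposite sides of the horizontal midline have swapped in a mirror flip.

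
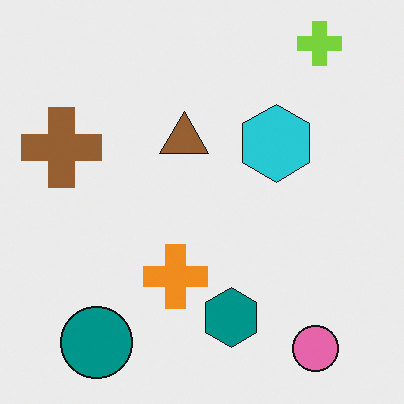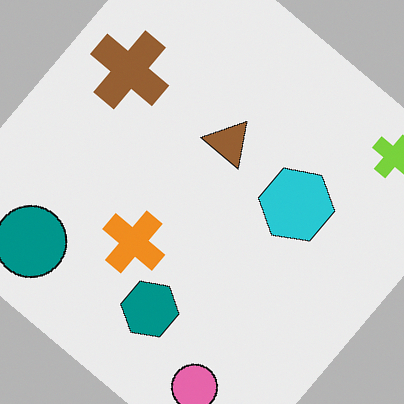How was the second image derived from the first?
The transformation is: rotated clockwise by a large amount — several tens of degrees.

Every shape is tilted by the same angle and the image corners show triangular fill wedges — a whole-image rotation by a non-right angle.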